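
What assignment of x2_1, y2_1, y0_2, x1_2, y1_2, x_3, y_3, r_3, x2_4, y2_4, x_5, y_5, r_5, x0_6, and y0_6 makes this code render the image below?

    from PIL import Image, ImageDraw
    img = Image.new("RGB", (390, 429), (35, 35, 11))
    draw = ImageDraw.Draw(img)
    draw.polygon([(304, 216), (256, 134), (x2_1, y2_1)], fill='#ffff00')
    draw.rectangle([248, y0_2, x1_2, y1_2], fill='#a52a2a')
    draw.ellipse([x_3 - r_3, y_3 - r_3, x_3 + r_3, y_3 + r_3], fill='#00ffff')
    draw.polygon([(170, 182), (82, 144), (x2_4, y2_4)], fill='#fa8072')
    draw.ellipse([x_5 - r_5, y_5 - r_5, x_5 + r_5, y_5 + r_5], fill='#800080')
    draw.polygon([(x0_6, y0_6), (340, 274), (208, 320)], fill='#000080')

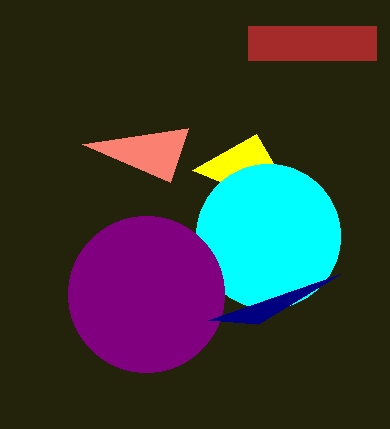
x2_1 = 192
y2_1 = 170
y0_2 = 26
x1_2 = 376
y1_2 = 60
x_3 = 268
y_3 = 236
r_3 = 72
x2_4 = 188
y2_4 = 128
x_5 = 146
y_5 = 294
r_5 = 78
x0_6 = 258
y0_6 = 324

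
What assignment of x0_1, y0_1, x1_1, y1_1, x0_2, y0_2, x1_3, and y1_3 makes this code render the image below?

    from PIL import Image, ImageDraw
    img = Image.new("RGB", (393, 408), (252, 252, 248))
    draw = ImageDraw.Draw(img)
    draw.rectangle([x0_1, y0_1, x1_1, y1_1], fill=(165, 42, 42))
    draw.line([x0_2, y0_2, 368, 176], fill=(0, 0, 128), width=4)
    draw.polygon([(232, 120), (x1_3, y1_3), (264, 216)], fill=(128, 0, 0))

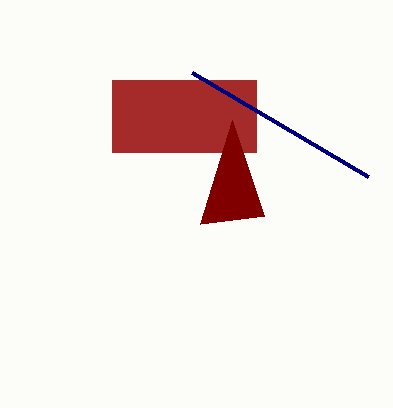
x0_1 = 112; y0_1 = 80; x1_1 = 256; y1_1 = 152; x0_2 = 192; y0_2 = 72; x1_3 = 200; y1_3 = 224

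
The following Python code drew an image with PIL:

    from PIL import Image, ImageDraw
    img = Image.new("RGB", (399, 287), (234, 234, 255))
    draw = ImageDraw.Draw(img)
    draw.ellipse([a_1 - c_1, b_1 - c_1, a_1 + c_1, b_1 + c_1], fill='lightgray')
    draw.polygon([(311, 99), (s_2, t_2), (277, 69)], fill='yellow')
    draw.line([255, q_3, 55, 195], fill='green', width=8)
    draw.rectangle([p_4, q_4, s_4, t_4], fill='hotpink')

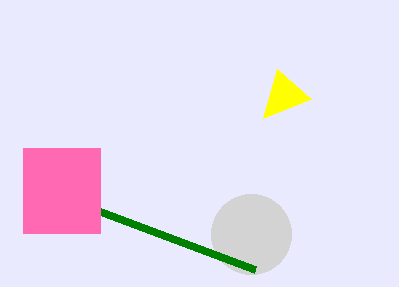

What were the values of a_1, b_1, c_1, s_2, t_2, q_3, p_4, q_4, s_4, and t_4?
a_1 = 251, b_1 = 234, c_1 = 40, s_2 = 263, t_2 = 118, q_3 = 270, p_4 = 23, q_4 = 148, s_4 = 100, t_4 = 233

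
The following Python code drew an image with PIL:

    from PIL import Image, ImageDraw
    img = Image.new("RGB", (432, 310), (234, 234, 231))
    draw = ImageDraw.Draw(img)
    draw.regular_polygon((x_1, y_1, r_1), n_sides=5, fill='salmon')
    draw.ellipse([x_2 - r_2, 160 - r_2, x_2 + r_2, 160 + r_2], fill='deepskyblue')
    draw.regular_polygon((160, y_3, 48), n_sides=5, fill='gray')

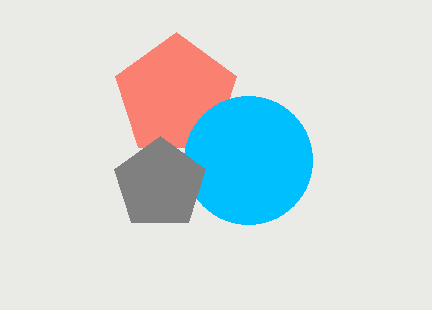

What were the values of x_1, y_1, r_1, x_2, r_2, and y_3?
x_1 = 176, y_1 = 96, r_1 = 64, x_2 = 248, r_2 = 64, y_3 = 184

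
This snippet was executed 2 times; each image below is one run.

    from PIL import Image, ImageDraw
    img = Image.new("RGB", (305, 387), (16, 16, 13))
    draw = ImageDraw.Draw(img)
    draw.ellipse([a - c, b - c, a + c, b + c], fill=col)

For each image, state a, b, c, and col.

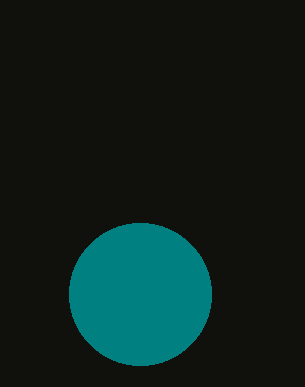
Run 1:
a = 140
b = 294
c = 71
col = 'teal'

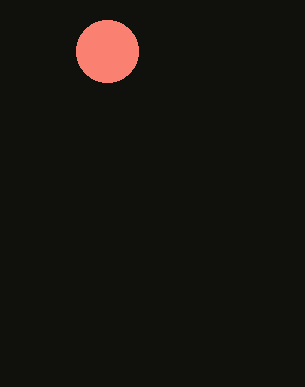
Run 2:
a = 107
b = 51
c = 31
col = 'salmon'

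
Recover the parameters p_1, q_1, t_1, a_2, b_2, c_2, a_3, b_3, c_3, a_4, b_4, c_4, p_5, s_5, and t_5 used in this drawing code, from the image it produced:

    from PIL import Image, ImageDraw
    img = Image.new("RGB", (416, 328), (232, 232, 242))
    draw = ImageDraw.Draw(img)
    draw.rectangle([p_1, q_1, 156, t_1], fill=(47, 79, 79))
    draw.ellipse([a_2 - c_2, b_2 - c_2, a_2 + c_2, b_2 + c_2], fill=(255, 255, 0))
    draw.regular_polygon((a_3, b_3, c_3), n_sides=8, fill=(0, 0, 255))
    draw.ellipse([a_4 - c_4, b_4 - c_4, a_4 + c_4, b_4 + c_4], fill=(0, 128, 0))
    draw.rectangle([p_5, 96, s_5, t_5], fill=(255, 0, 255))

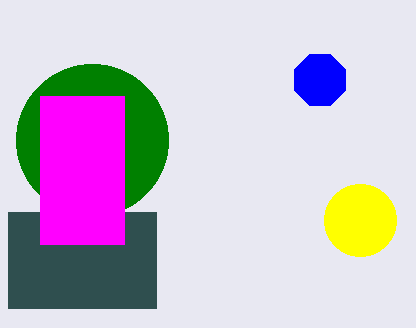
p_1 = 8
q_1 = 212
t_1 = 308
a_2 = 360
b_2 = 220
c_2 = 36
a_3 = 320
b_3 = 80
c_3 = 28
a_4 = 92
b_4 = 140
c_4 = 76
p_5 = 40
s_5 = 124
t_5 = 244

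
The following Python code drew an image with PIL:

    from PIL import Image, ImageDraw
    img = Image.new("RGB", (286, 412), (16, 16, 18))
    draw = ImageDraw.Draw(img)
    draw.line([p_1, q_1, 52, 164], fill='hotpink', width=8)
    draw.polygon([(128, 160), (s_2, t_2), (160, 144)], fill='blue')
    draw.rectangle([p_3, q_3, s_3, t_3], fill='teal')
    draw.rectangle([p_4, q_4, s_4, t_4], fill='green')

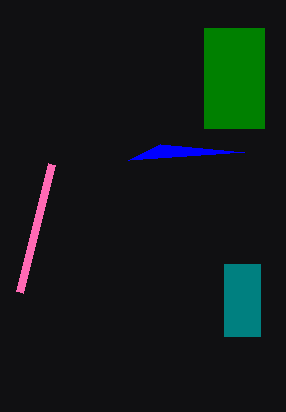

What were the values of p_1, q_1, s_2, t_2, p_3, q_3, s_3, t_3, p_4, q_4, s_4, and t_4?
p_1 = 20; q_1 = 292; s_2 = 244; t_2 = 152; p_3 = 224; q_3 = 264; s_3 = 260; t_3 = 336; p_4 = 204; q_4 = 28; s_4 = 264; t_4 = 128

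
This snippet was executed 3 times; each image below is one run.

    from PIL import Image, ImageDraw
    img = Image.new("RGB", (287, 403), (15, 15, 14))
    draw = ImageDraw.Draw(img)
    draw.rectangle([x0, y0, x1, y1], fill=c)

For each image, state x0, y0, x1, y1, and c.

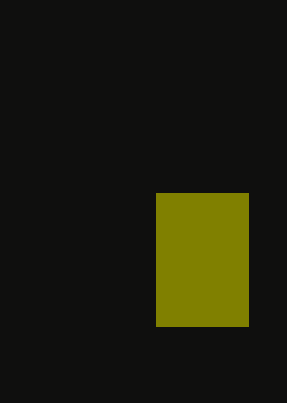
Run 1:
x0 = 156; y0 = 193; x1 = 248; y1 = 326; c = 'olive'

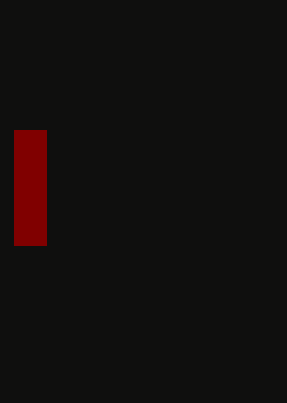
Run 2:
x0 = 14
y0 = 130
x1 = 46
y1 = 245
c = 'maroon'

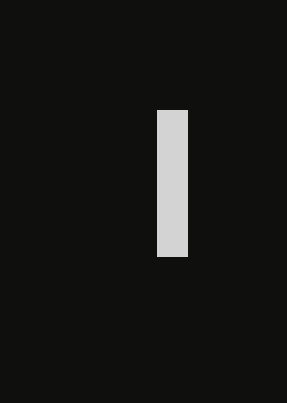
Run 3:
x0 = 157, y0 = 110, x1 = 187, y1 = 256, c = 'lightgray'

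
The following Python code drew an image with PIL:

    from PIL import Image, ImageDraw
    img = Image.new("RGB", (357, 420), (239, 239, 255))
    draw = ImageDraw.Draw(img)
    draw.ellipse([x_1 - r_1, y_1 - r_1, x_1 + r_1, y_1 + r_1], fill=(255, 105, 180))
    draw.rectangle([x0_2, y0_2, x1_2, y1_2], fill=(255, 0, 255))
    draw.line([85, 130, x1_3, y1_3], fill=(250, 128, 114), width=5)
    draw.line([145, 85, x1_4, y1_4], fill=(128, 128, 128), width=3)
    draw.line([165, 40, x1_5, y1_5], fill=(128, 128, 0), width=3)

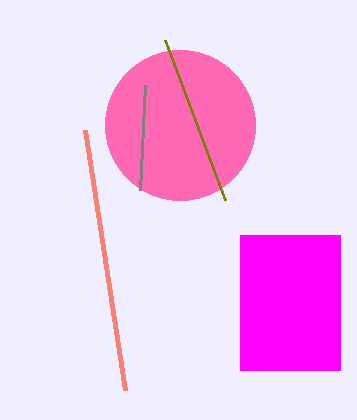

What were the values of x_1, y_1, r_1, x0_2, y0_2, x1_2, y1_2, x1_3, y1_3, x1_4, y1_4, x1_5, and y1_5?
x_1 = 180; y_1 = 125; r_1 = 75; x0_2 = 240; y0_2 = 235; x1_2 = 340; y1_2 = 370; x1_3 = 125; y1_3 = 390; x1_4 = 140; y1_4 = 190; x1_5 = 225; y1_5 = 200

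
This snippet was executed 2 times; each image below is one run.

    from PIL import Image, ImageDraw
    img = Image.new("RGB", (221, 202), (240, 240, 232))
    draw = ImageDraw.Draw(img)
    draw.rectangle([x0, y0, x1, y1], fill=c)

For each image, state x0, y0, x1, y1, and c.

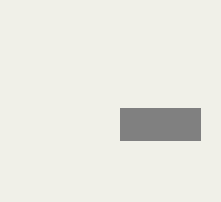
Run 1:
x0 = 120; y0 = 108; x1 = 200; y1 = 140; c = 'gray'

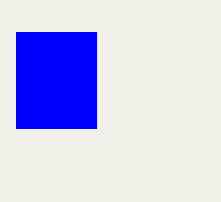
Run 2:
x0 = 16; y0 = 32; x1 = 96; y1 = 128; c = 'blue'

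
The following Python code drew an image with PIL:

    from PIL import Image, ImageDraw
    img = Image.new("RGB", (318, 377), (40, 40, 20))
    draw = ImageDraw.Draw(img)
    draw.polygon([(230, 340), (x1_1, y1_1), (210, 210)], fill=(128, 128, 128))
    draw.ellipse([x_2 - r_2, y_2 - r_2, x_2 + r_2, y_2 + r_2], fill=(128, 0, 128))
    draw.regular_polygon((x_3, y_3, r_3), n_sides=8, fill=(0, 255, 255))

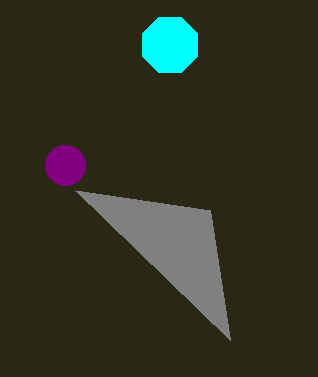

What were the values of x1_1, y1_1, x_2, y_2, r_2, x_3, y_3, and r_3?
x1_1 = 75, y1_1 = 190, x_2 = 65, y_2 = 165, r_2 = 20, x_3 = 170, y_3 = 45, r_3 = 30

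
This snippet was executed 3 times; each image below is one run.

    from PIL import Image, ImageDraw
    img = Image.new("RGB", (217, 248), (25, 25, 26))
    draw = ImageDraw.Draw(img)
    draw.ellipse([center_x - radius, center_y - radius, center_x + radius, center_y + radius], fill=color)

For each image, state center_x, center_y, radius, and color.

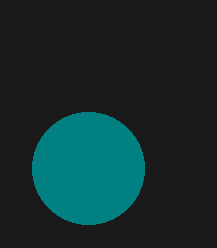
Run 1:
center_x = 88; center_y = 168; radius = 56; color = 'teal'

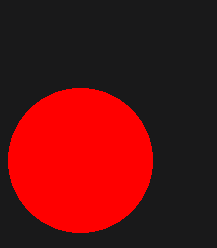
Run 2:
center_x = 80, center_y = 160, radius = 72, color = 'red'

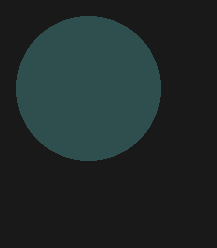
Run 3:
center_x = 88; center_y = 88; radius = 72; color = 'darkslategray'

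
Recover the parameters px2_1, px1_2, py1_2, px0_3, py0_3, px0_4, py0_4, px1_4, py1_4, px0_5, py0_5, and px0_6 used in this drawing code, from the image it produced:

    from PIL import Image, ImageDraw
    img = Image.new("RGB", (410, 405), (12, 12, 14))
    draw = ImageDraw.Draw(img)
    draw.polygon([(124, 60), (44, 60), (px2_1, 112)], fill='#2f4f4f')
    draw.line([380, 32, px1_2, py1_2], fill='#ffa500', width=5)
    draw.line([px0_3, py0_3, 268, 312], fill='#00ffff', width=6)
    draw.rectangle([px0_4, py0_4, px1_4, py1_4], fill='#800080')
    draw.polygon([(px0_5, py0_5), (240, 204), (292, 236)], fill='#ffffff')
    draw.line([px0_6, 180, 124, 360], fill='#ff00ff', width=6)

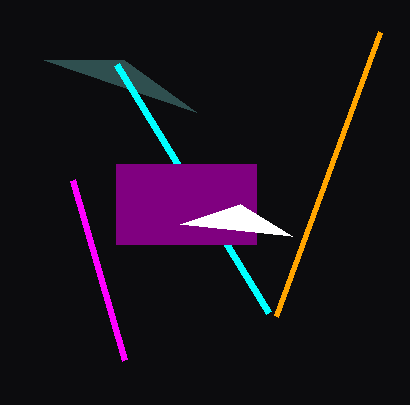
px2_1 = 196; px1_2 = 276; py1_2 = 316; px0_3 = 116; py0_3 = 64; px0_4 = 116; py0_4 = 164; px1_4 = 256; py1_4 = 244; px0_5 = 180; py0_5 = 224; px0_6 = 72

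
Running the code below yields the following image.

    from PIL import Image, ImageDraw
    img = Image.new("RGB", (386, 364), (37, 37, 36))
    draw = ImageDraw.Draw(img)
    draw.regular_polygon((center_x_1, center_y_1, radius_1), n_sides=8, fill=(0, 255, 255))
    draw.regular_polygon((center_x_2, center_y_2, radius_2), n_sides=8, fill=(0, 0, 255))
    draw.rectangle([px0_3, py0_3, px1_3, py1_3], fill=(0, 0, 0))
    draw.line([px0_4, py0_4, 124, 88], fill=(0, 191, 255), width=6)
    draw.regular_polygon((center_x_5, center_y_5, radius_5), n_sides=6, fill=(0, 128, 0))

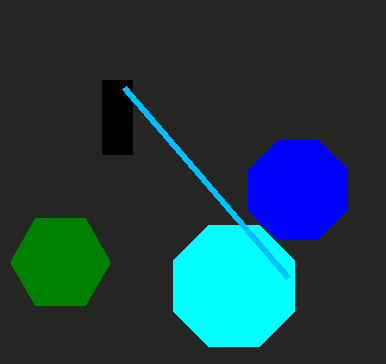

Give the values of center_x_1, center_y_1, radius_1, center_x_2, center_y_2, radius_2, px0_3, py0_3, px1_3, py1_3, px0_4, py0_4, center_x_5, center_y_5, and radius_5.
center_x_1 = 234
center_y_1 = 286
radius_1 = 66
center_x_2 = 298
center_y_2 = 190
radius_2 = 54
px0_3 = 102
py0_3 = 80
px1_3 = 132
py1_3 = 154
px0_4 = 288
py0_4 = 278
center_x_5 = 60
center_y_5 = 262
radius_5 = 50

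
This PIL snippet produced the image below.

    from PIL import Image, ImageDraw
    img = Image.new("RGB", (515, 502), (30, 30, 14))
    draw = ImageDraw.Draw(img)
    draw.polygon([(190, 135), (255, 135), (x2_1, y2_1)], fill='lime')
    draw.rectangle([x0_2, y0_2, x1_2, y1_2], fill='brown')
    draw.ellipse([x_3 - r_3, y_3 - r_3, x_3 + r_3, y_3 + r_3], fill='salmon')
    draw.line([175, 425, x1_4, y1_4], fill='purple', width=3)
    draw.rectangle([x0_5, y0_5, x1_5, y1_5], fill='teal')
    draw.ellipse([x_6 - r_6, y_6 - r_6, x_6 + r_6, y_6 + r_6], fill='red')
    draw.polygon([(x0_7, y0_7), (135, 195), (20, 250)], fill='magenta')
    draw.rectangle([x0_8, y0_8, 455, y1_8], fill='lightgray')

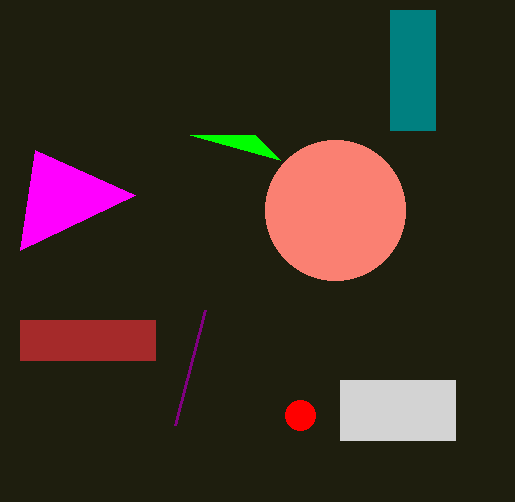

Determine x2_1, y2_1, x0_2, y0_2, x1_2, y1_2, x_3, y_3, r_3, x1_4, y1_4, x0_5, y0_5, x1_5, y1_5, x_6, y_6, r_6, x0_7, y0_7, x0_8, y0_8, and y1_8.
x2_1 = 280, y2_1 = 160, x0_2 = 20, y0_2 = 320, x1_2 = 155, y1_2 = 360, x_3 = 335, y_3 = 210, r_3 = 70, x1_4 = 205, y1_4 = 310, x0_5 = 390, y0_5 = 10, x1_5 = 435, y1_5 = 130, x_6 = 300, y_6 = 415, r_6 = 15, x0_7 = 35, y0_7 = 150, x0_8 = 340, y0_8 = 380, y1_8 = 440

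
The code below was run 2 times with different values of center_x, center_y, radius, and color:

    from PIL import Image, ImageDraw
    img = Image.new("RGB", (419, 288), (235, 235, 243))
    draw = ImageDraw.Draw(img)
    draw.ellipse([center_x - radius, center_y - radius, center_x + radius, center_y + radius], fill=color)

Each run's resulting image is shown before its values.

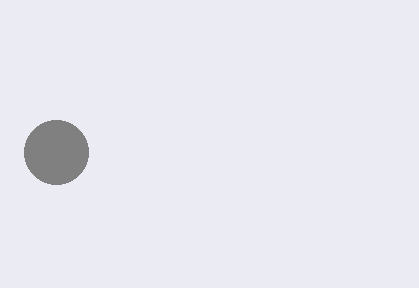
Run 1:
center_x = 56
center_y = 152
radius = 32
color = 'gray'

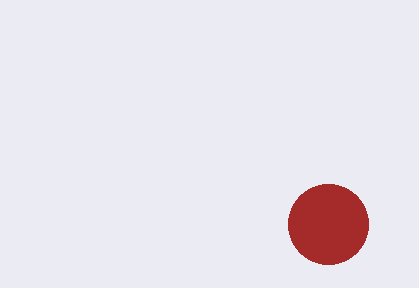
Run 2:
center_x = 328, center_y = 224, radius = 40, color = 'brown'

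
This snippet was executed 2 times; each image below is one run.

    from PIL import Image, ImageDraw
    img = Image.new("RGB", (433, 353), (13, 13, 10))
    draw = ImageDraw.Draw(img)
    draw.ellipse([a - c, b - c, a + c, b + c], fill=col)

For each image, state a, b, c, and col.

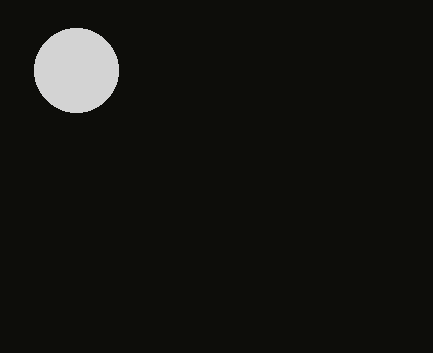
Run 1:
a = 76; b = 70; c = 42; col = 'lightgray'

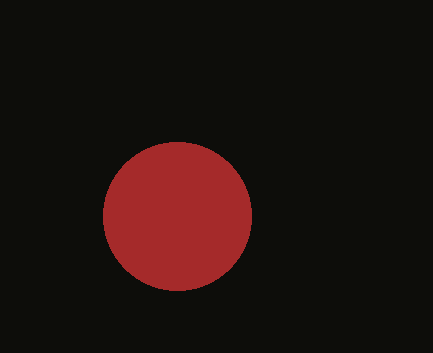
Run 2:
a = 177
b = 216
c = 74
col = 'brown'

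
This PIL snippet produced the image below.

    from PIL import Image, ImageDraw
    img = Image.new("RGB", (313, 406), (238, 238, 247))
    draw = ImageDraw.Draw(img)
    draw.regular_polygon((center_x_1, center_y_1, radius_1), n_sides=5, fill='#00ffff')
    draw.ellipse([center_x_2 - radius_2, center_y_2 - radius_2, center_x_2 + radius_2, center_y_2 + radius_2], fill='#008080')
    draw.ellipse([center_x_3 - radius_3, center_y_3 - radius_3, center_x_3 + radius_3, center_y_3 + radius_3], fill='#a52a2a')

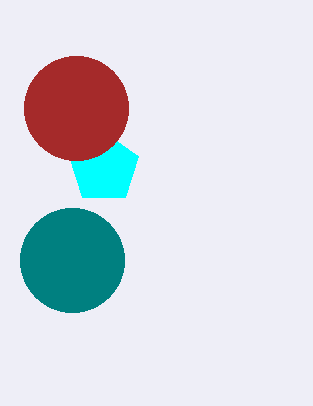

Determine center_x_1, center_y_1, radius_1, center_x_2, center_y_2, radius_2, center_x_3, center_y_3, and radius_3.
center_x_1 = 104, center_y_1 = 168, radius_1 = 36, center_x_2 = 72, center_y_2 = 260, radius_2 = 52, center_x_3 = 76, center_y_3 = 108, radius_3 = 52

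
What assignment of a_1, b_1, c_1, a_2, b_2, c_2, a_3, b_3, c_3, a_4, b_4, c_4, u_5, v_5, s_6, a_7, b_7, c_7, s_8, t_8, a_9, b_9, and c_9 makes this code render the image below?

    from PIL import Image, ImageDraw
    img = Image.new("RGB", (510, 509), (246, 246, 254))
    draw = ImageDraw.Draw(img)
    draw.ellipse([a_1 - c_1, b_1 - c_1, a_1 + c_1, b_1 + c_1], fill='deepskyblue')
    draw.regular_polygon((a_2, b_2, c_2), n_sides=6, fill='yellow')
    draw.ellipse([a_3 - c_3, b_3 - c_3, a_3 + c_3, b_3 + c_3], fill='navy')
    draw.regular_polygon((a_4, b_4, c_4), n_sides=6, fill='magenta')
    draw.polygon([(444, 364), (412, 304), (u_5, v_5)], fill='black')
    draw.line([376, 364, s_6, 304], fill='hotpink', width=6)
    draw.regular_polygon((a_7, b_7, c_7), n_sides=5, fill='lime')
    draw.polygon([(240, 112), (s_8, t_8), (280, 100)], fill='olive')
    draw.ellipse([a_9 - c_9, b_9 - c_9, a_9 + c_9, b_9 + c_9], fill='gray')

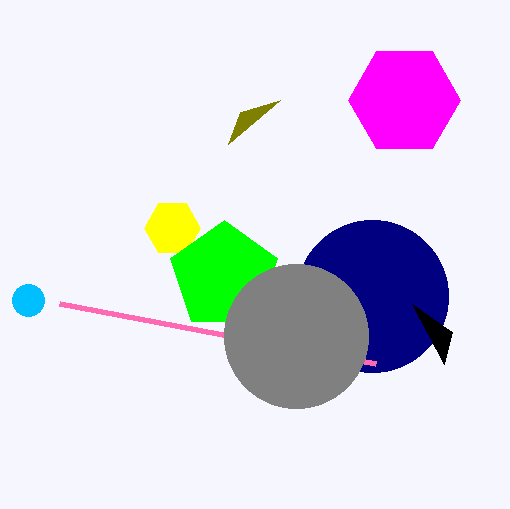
a_1 = 28, b_1 = 300, c_1 = 16, a_2 = 172, b_2 = 228, c_2 = 28, a_3 = 372, b_3 = 296, c_3 = 76, a_4 = 404, b_4 = 100, c_4 = 56, u_5 = 452, v_5 = 332, s_6 = 60, a_7 = 224, b_7 = 276, c_7 = 56, s_8 = 228, t_8 = 144, a_9 = 296, b_9 = 336, c_9 = 72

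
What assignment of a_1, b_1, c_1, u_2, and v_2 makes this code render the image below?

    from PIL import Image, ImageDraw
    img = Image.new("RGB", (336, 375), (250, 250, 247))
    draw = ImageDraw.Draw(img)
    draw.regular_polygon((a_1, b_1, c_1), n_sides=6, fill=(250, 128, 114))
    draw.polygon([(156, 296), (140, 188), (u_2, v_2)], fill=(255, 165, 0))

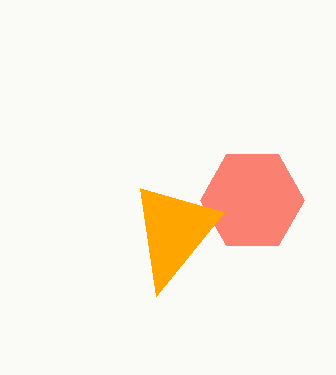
a_1 = 252; b_1 = 200; c_1 = 52; u_2 = 224; v_2 = 212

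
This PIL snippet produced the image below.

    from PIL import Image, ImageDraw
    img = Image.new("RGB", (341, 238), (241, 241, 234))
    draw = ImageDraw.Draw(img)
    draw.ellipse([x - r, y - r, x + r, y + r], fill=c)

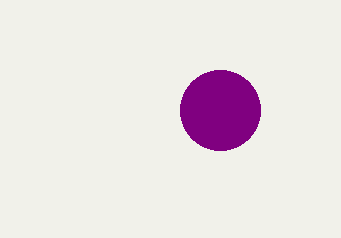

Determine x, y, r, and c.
x = 220
y = 110
r = 40
c = 'purple'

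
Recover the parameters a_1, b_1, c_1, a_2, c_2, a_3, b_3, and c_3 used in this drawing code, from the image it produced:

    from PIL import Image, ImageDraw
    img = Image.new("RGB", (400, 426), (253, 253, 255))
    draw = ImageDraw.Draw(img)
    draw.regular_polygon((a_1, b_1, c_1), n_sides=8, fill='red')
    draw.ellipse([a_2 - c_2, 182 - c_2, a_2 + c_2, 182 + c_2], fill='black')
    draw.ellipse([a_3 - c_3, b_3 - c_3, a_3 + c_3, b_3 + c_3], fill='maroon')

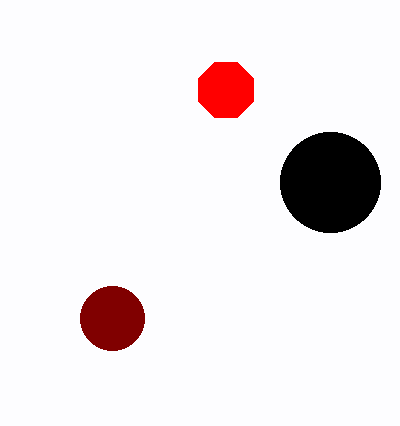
a_1 = 226; b_1 = 90; c_1 = 30; a_2 = 330; c_2 = 50; a_3 = 112; b_3 = 318; c_3 = 32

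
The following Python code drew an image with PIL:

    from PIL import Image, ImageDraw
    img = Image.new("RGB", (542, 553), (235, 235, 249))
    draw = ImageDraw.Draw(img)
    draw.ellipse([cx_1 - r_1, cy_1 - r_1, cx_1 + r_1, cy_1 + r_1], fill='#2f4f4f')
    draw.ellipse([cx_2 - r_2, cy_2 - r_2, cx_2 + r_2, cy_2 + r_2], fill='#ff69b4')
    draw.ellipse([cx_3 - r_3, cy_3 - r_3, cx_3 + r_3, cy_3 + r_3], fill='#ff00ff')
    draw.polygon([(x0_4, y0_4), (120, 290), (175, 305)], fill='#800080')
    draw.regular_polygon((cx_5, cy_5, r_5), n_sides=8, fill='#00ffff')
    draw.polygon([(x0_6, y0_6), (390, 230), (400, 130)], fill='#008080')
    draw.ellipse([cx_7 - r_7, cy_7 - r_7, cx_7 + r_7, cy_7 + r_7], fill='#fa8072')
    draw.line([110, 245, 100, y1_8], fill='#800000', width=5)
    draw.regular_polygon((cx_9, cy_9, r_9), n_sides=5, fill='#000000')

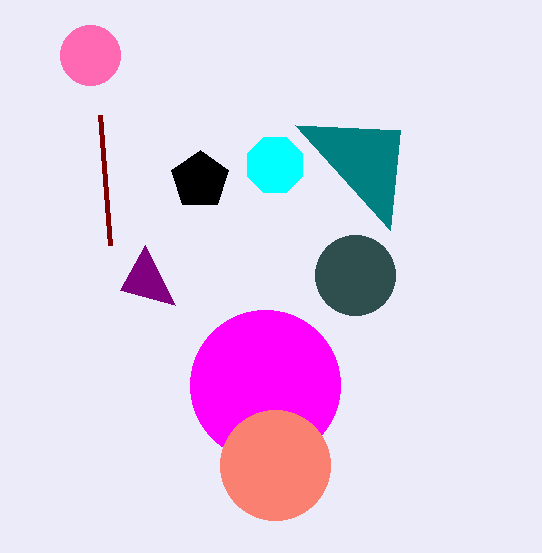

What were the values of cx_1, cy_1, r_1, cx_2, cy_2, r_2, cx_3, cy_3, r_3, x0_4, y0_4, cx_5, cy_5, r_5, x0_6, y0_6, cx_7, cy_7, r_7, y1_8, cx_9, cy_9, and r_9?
cx_1 = 355
cy_1 = 275
r_1 = 40
cx_2 = 90
cy_2 = 55
r_2 = 30
cx_3 = 265
cy_3 = 385
r_3 = 75
x0_4 = 145
y0_4 = 245
cx_5 = 275
cy_5 = 165
r_5 = 30
x0_6 = 295
y0_6 = 125
cx_7 = 275
cy_7 = 465
r_7 = 55
y1_8 = 115
cx_9 = 200
cy_9 = 180
r_9 = 30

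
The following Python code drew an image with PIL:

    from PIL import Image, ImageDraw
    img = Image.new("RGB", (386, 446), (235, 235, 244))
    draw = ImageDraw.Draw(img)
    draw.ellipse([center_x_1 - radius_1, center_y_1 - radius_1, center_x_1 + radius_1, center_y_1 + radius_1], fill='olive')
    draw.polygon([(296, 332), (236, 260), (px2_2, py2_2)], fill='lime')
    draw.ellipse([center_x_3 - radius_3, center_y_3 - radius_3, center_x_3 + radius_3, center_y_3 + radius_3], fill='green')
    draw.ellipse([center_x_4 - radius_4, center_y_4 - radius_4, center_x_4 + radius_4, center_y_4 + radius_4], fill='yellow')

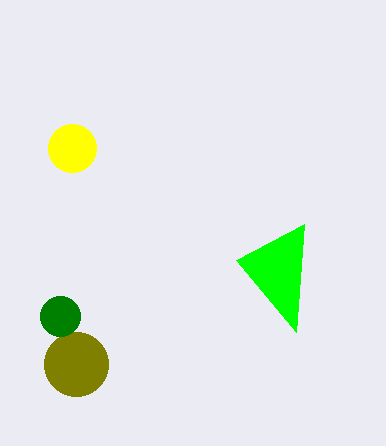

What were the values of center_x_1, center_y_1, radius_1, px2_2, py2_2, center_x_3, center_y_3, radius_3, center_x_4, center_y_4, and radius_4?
center_x_1 = 76; center_y_1 = 364; radius_1 = 32; px2_2 = 304; py2_2 = 224; center_x_3 = 60; center_y_3 = 316; radius_3 = 20; center_x_4 = 72; center_y_4 = 148; radius_4 = 24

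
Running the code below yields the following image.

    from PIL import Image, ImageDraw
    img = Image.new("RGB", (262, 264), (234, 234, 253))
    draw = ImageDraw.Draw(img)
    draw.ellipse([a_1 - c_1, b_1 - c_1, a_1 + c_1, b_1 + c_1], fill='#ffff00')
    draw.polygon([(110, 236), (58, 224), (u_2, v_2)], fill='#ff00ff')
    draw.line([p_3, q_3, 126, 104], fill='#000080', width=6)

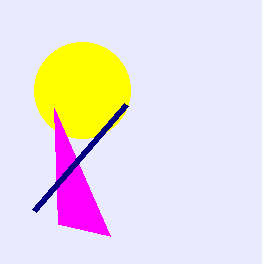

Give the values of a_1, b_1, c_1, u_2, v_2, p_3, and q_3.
a_1 = 82, b_1 = 90, c_1 = 48, u_2 = 54, v_2 = 108, p_3 = 34, q_3 = 210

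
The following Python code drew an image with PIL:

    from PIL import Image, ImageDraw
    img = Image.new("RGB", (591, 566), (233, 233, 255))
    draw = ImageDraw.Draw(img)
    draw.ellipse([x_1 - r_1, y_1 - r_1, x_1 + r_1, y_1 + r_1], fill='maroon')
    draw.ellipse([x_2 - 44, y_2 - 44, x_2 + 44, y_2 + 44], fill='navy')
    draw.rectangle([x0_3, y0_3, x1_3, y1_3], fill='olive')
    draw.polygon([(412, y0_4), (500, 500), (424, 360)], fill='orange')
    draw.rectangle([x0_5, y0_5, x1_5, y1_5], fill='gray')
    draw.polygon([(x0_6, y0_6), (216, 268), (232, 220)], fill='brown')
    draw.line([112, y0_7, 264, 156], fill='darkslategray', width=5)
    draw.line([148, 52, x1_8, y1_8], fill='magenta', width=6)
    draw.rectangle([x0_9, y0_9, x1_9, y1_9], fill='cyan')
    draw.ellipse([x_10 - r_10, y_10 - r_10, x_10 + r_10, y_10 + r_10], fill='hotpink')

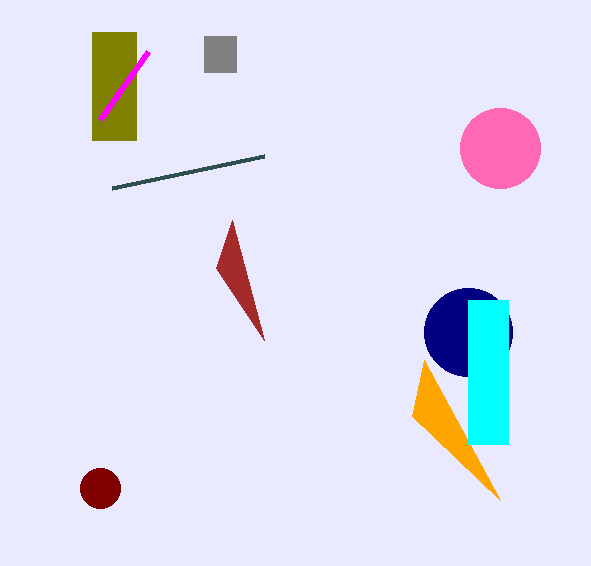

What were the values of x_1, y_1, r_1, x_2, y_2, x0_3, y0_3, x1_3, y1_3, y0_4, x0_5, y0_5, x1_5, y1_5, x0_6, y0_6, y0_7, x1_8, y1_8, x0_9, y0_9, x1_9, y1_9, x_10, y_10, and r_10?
x_1 = 100, y_1 = 488, r_1 = 20, x_2 = 468, y_2 = 332, x0_3 = 92, y0_3 = 32, x1_3 = 136, y1_3 = 140, y0_4 = 416, x0_5 = 204, y0_5 = 36, x1_5 = 236, y1_5 = 72, x0_6 = 264, y0_6 = 340, y0_7 = 188, x1_8 = 100, y1_8 = 120, x0_9 = 468, y0_9 = 300, x1_9 = 508, y1_9 = 444, x_10 = 500, y_10 = 148, r_10 = 40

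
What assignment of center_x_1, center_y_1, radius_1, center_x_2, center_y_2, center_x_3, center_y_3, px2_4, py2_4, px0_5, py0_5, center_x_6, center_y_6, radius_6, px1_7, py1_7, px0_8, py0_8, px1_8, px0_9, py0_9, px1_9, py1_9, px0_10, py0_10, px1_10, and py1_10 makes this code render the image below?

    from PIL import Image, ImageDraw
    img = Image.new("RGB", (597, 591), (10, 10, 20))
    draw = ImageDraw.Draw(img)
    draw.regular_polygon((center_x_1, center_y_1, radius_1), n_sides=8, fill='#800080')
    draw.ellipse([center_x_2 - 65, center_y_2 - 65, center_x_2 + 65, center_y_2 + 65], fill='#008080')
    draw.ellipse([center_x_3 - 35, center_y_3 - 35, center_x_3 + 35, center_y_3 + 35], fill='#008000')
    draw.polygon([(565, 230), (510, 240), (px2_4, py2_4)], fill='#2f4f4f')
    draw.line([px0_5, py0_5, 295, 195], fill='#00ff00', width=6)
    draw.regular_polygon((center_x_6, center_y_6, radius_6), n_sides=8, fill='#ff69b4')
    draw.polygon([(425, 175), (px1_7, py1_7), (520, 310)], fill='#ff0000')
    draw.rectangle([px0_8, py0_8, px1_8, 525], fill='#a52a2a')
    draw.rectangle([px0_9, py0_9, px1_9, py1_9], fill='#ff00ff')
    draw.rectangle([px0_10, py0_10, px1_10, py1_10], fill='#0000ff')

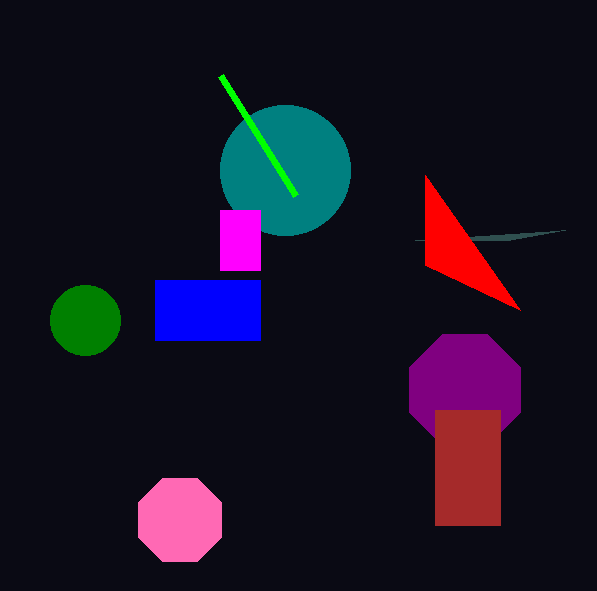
center_x_1 = 465
center_y_1 = 390
radius_1 = 60
center_x_2 = 285
center_y_2 = 170
center_x_3 = 85
center_y_3 = 320
px2_4 = 415
py2_4 = 240
px0_5 = 220
py0_5 = 75
center_x_6 = 180
center_y_6 = 520
radius_6 = 45
px1_7 = 425
py1_7 = 265
px0_8 = 435
py0_8 = 410
px1_8 = 500
px0_9 = 220
py0_9 = 210
px1_9 = 260
py1_9 = 270
px0_10 = 155
py0_10 = 280
px1_10 = 260
py1_10 = 340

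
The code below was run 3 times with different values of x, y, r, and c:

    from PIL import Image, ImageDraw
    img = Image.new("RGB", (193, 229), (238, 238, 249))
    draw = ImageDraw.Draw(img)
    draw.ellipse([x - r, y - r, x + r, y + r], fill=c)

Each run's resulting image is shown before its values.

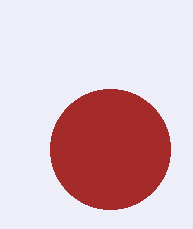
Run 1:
x = 110, y = 149, r = 60, c = 'brown'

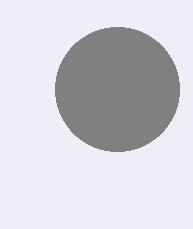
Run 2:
x = 117, y = 89, r = 62, c = 'gray'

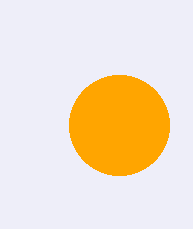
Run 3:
x = 119
y = 125
r = 50
c = 'orange'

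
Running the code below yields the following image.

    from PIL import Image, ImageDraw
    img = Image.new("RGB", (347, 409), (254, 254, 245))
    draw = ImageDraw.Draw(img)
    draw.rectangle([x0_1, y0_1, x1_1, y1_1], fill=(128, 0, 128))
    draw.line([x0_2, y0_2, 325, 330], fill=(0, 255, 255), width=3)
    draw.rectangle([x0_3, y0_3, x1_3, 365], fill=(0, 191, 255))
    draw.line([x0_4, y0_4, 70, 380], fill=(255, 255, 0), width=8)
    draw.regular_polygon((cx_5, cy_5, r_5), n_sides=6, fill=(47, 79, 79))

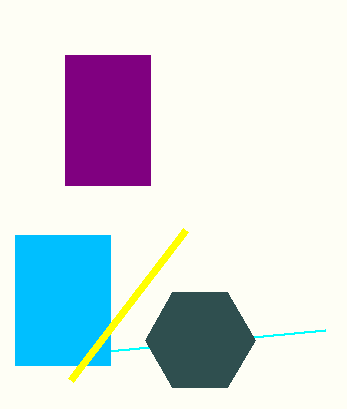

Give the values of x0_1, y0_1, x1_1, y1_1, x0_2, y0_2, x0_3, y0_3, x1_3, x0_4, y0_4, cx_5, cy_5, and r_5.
x0_1 = 65
y0_1 = 55
x1_1 = 150
y1_1 = 185
x0_2 = 15
y0_2 = 360
x0_3 = 15
y0_3 = 235
x1_3 = 110
x0_4 = 185
y0_4 = 230
cx_5 = 200
cy_5 = 340
r_5 = 55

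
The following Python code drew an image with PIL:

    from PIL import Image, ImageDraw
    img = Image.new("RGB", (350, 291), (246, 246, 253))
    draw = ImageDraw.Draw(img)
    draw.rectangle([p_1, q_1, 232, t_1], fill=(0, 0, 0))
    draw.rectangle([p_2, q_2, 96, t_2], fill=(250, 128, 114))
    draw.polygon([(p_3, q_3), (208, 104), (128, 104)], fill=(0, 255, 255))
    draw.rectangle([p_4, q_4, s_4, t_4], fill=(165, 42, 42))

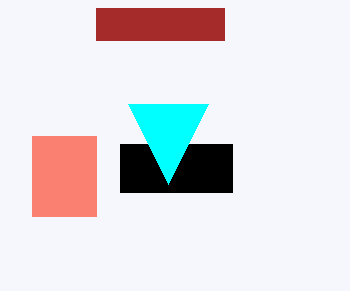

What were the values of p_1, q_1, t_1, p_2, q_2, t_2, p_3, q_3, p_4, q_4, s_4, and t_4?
p_1 = 120, q_1 = 144, t_1 = 192, p_2 = 32, q_2 = 136, t_2 = 216, p_3 = 168, q_3 = 184, p_4 = 96, q_4 = 8, s_4 = 224, t_4 = 40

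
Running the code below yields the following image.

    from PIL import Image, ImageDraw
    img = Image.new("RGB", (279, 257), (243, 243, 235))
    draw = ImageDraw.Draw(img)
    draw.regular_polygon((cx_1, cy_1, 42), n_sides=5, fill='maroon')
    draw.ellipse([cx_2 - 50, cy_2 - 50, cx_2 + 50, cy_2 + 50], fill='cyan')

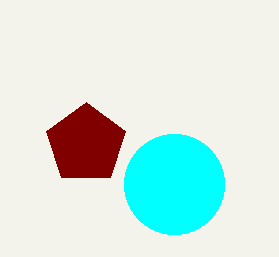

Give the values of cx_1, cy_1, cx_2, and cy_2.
cx_1 = 86, cy_1 = 144, cx_2 = 174, cy_2 = 184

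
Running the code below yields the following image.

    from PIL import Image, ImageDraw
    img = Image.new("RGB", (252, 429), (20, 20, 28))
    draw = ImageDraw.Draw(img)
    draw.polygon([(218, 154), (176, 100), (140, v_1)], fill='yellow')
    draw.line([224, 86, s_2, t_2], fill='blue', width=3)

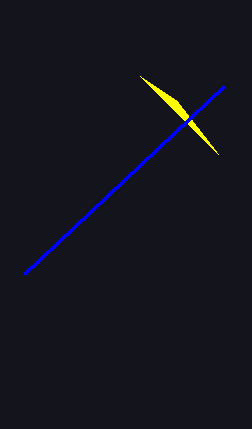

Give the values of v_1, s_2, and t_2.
v_1 = 76
s_2 = 24
t_2 = 274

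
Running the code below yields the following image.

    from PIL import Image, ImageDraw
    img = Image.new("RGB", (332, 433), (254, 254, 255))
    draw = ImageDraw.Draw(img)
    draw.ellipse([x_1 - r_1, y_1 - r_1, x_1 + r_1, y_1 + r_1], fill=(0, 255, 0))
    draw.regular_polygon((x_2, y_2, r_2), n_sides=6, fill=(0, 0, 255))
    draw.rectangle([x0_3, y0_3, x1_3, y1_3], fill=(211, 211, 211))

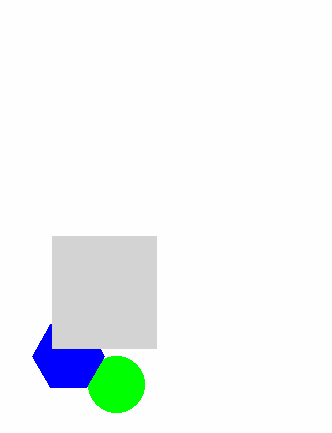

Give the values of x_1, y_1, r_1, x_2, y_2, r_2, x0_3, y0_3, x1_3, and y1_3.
x_1 = 116
y_1 = 384
r_1 = 28
x_2 = 68
y_2 = 356
r_2 = 36
x0_3 = 52
y0_3 = 236
x1_3 = 156
y1_3 = 348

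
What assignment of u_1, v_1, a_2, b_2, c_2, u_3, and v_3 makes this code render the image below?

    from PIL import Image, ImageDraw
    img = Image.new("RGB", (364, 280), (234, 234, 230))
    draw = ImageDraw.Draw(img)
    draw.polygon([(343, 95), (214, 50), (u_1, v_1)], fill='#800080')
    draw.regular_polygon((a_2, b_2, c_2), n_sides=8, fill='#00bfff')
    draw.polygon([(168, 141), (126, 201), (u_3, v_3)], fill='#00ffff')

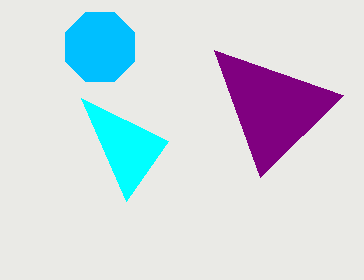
u_1 = 260; v_1 = 177; a_2 = 100; b_2 = 47; c_2 = 37; u_3 = 81; v_3 = 98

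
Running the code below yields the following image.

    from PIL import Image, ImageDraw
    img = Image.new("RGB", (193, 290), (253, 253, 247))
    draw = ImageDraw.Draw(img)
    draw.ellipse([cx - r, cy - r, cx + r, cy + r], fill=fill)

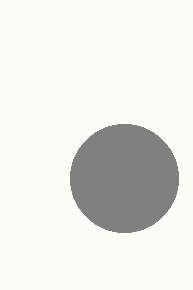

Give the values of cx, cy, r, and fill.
cx = 124
cy = 178
r = 54
fill = 'gray'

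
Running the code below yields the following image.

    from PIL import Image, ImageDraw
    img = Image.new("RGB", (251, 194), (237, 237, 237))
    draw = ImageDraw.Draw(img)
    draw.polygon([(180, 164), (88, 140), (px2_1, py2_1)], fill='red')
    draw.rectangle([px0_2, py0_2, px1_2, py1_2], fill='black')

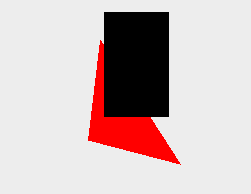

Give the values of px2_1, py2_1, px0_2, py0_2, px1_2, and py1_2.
px2_1 = 100
py2_1 = 40
px0_2 = 104
py0_2 = 12
px1_2 = 168
py1_2 = 116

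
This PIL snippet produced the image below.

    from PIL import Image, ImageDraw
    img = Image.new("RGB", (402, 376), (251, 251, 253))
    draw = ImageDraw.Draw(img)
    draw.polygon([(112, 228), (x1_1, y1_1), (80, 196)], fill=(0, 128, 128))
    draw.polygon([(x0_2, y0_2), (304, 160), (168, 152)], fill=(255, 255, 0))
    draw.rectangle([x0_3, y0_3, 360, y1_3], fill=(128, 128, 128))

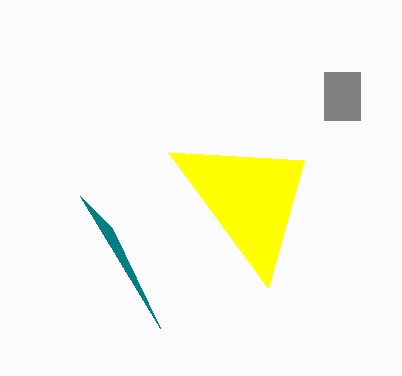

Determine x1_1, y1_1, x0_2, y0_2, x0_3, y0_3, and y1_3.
x1_1 = 160; y1_1 = 328; x0_2 = 268; y0_2 = 288; x0_3 = 324; y0_3 = 72; y1_3 = 120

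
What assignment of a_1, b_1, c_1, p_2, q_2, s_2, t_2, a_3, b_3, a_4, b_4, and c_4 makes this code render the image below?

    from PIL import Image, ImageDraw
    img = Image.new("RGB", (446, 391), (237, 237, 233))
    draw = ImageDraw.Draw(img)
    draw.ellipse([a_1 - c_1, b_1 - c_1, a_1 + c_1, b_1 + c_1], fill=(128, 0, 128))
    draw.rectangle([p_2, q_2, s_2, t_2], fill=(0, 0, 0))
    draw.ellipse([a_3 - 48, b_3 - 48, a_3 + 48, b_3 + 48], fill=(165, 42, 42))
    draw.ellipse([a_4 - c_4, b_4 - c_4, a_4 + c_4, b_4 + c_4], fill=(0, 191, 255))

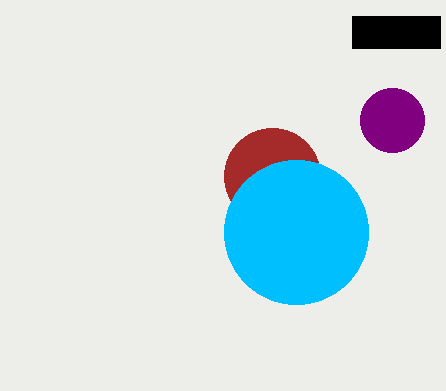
a_1 = 392; b_1 = 120; c_1 = 32; p_2 = 352; q_2 = 16; s_2 = 440; t_2 = 48; a_3 = 272; b_3 = 176; a_4 = 296; b_4 = 232; c_4 = 72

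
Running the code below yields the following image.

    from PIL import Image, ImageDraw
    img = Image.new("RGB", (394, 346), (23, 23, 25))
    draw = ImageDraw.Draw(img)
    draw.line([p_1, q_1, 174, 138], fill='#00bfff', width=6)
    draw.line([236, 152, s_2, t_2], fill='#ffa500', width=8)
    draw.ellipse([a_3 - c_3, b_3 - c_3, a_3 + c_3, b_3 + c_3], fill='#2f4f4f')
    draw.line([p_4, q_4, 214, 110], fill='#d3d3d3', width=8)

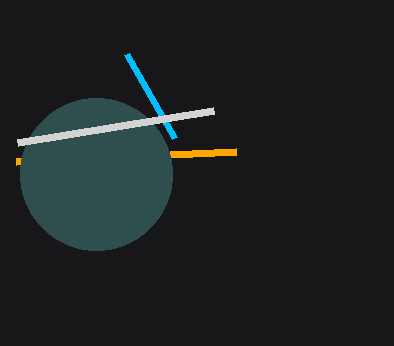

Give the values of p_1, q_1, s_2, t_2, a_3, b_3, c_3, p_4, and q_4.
p_1 = 126, q_1 = 54, s_2 = 16, t_2 = 162, a_3 = 96, b_3 = 174, c_3 = 76, p_4 = 18, q_4 = 142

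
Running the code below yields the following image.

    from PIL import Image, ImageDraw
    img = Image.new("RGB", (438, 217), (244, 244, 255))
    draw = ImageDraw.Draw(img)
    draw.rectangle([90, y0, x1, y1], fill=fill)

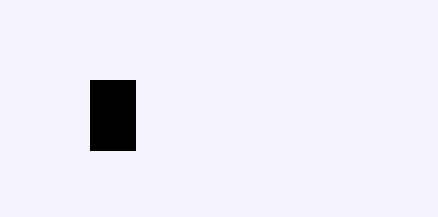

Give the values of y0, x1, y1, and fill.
y0 = 80; x1 = 135; y1 = 150; fill = 'black'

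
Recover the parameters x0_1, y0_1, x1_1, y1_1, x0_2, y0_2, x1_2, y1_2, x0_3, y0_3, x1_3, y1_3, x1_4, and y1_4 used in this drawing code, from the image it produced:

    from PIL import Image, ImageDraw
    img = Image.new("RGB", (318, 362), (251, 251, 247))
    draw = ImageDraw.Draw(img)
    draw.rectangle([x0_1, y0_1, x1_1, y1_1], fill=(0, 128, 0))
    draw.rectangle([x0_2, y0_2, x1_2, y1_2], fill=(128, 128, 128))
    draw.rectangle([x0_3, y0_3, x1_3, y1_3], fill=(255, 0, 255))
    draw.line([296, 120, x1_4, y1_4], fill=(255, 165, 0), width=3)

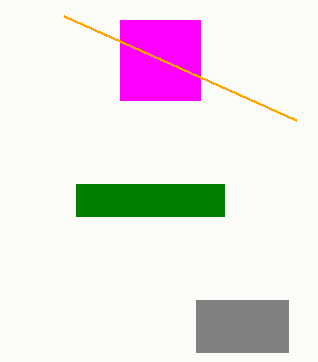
x0_1 = 76, y0_1 = 184, x1_1 = 224, y1_1 = 216, x0_2 = 196, y0_2 = 300, x1_2 = 288, y1_2 = 352, x0_3 = 120, y0_3 = 20, x1_3 = 200, y1_3 = 100, x1_4 = 64, y1_4 = 16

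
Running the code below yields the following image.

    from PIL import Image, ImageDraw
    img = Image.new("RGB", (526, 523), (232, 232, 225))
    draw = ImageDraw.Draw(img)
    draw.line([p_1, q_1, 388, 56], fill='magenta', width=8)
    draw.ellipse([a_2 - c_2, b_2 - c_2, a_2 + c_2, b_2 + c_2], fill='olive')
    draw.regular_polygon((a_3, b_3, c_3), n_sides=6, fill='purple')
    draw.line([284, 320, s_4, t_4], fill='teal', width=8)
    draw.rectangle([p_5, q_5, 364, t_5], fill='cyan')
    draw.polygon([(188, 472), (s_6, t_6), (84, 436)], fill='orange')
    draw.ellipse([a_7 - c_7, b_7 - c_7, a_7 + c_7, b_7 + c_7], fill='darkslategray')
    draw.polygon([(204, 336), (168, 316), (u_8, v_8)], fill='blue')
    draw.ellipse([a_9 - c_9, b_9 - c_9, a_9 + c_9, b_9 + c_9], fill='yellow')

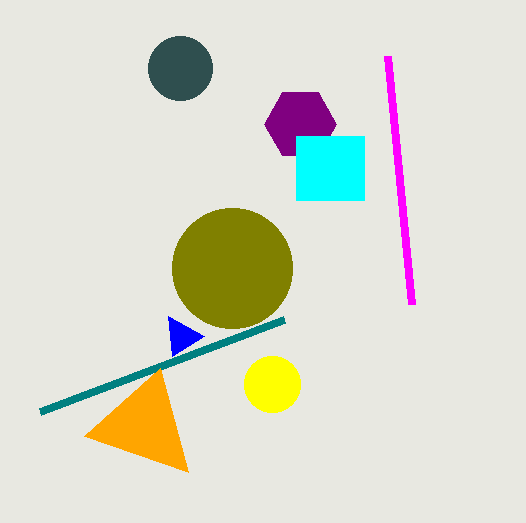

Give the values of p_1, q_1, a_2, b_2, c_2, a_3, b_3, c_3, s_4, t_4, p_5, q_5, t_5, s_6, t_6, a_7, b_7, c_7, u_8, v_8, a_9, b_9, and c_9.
p_1 = 412, q_1 = 304, a_2 = 232, b_2 = 268, c_2 = 60, a_3 = 300, b_3 = 124, c_3 = 36, s_4 = 40, t_4 = 412, p_5 = 296, q_5 = 136, t_5 = 200, s_6 = 160, t_6 = 368, a_7 = 180, b_7 = 68, c_7 = 32, u_8 = 172, v_8 = 356, a_9 = 272, b_9 = 384, c_9 = 28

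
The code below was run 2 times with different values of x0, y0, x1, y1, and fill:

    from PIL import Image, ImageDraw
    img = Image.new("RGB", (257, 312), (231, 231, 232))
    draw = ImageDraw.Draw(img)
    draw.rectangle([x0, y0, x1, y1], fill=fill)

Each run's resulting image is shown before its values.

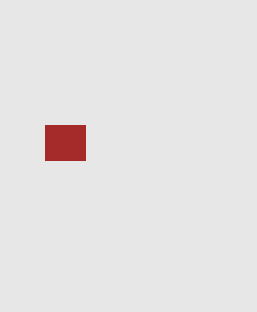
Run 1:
x0 = 45; y0 = 125; x1 = 85; y1 = 160; fill = 'brown'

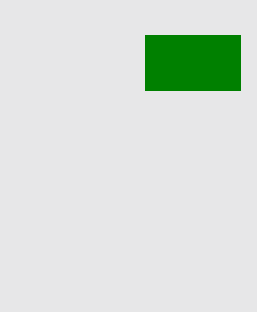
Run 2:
x0 = 145; y0 = 35; x1 = 240; y1 = 90; fill = 'green'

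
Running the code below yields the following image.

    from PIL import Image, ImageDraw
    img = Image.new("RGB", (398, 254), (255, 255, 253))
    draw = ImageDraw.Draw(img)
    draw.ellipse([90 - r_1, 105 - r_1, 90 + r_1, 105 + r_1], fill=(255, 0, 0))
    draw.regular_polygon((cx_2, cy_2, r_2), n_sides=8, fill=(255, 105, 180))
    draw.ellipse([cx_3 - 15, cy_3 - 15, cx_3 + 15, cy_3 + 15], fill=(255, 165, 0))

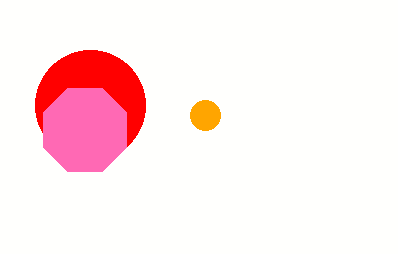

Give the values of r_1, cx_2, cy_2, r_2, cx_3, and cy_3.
r_1 = 55; cx_2 = 85; cy_2 = 130; r_2 = 45; cx_3 = 205; cy_3 = 115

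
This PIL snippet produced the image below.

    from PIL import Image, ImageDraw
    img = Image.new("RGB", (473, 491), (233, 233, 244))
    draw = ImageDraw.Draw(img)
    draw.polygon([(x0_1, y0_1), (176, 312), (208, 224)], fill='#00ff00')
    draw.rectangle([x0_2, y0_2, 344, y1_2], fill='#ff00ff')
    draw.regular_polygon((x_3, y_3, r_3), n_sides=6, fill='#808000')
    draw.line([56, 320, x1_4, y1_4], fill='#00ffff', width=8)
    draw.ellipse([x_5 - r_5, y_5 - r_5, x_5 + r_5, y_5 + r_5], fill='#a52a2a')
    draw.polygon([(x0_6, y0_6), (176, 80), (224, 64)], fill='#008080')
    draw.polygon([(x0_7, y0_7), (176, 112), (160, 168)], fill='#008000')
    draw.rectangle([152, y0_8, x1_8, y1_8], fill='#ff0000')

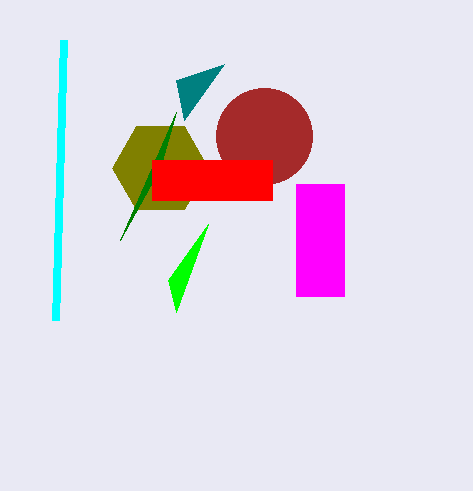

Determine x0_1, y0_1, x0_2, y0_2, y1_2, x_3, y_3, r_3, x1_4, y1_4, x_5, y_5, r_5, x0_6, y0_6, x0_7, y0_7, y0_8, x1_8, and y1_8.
x0_1 = 168; y0_1 = 280; x0_2 = 296; y0_2 = 184; y1_2 = 296; x_3 = 160; y_3 = 168; r_3 = 48; x1_4 = 64; y1_4 = 40; x_5 = 264; y_5 = 136; r_5 = 48; x0_6 = 184; y0_6 = 120; x0_7 = 120; y0_7 = 240; y0_8 = 160; x1_8 = 272; y1_8 = 200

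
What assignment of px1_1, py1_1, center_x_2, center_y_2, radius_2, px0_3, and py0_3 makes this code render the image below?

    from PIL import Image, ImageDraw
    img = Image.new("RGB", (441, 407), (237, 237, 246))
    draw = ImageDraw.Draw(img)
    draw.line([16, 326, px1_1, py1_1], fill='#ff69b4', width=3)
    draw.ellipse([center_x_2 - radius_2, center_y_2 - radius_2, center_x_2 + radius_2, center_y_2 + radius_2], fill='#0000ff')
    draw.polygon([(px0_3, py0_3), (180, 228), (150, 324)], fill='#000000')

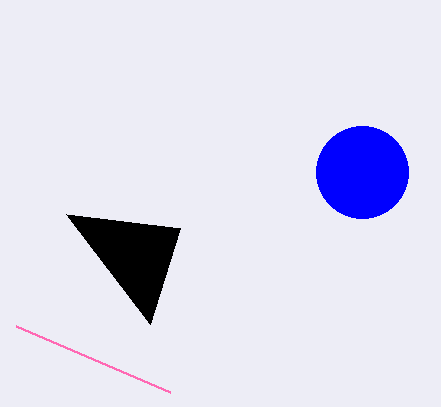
px1_1 = 170, py1_1 = 392, center_x_2 = 362, center_y_2 = 172, radius_2 = 46, px0_3 = 66, py0_3 = 214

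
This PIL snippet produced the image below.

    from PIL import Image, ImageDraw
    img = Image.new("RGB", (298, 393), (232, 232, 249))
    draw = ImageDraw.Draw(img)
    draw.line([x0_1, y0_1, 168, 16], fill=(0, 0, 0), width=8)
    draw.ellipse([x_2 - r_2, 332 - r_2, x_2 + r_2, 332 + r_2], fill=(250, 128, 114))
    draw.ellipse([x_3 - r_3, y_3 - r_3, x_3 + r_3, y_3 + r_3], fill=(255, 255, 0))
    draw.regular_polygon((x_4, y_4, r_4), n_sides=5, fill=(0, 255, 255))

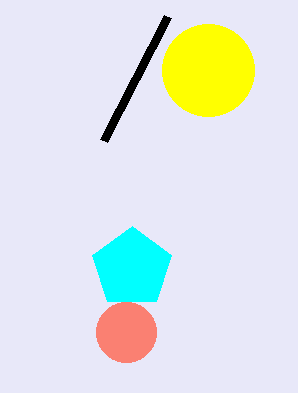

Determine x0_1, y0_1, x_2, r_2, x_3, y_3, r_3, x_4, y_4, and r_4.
x0_1 = 104; y0_1 = 140; x_2 = 126; r_2 = 30; x_3 = 208; y_3 = 70; r_3 = 46; x_4 = 132; y_4 = 268; r_4 = 42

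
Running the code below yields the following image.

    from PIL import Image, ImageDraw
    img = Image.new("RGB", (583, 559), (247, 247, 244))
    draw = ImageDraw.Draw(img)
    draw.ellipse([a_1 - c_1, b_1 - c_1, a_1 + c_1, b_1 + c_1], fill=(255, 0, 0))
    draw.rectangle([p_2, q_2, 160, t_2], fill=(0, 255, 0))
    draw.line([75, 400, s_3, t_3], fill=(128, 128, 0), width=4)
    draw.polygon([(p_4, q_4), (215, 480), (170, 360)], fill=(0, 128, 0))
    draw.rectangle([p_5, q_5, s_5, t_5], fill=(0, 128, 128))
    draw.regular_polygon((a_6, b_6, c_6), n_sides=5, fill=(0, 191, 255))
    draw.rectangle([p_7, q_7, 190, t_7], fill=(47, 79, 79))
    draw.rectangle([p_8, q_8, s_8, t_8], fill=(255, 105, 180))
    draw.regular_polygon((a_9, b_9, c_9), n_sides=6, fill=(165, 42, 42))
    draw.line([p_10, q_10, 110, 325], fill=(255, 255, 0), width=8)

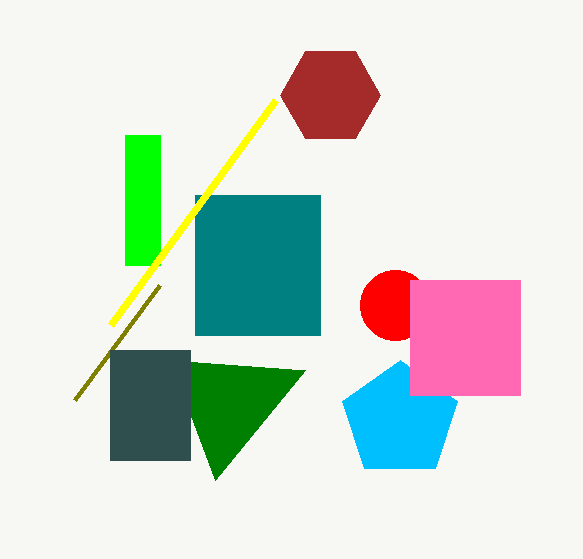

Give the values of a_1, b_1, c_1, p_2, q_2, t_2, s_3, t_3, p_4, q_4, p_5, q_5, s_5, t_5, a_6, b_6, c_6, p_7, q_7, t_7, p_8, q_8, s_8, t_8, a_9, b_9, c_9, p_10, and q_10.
a_1 = 395
b_1 = 305
c_1 = 35
p_2 = 125
q_2 = 135
t_2 = 265
s_3 = 160
t_3 = 285
p_4 = 305
q_4 = 370
p_5 = 195
q_5 = 195
s_5 = 320
t_5 = 335
a_6 = 400
b_6 = 420
c_6 = 60
p_7 = 110
q_7 = 350
t_7 = 460
p_8 = 410
q_8 = 280
s_8 = 520
t_8 = 395
a_9 = 330
b_9 = 95
c_9 = 50
p_10 = 275
q_10 = 100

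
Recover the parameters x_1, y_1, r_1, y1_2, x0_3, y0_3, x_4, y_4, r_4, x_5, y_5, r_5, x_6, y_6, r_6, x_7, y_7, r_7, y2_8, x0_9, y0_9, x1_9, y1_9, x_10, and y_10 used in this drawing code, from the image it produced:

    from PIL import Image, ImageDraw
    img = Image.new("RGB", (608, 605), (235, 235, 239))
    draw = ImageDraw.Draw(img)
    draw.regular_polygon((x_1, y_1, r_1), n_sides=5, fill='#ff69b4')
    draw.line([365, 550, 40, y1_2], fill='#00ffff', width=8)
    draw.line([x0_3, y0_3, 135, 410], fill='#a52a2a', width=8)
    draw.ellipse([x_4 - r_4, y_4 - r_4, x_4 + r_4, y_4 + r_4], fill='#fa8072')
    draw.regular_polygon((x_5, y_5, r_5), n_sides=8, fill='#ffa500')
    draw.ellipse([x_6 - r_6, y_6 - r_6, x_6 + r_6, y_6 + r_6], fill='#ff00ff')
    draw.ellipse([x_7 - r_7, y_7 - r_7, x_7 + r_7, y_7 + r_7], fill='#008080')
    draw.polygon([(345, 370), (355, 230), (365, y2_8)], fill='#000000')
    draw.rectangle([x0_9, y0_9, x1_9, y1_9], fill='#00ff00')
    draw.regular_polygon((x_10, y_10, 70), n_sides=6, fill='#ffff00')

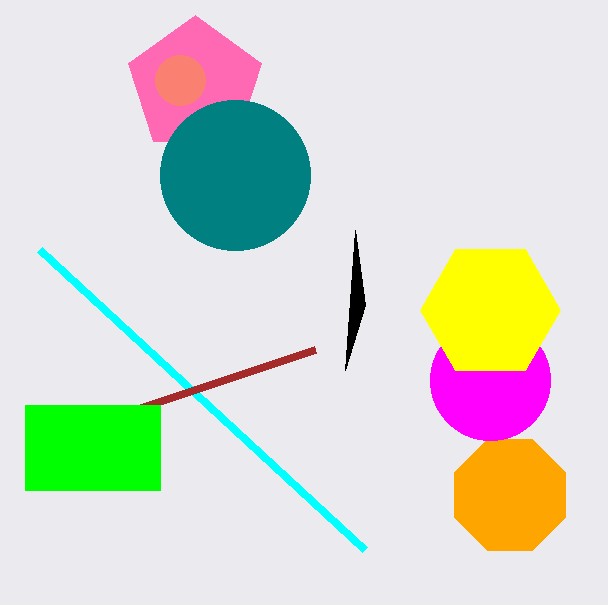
x_1 = 195, y_1 = 85, r_1 = 70, y1_2 = 250, x0_3 = 315, y0_3 = 350, x_4 = 180, y_4 = 80, r_4 = 25, x_5 = 510, y_5 = 495, r_5 = 60, x_6 = 490, y_6 = 380, r_6 = 60, x_7 = 235, y_7 = 175, r_7 = 75, y2_8 = 305, x0_9 = 25, y0_9 = 405, x1_9 = 160, y1_9 = 490, x_10 = 490, y_10 = 310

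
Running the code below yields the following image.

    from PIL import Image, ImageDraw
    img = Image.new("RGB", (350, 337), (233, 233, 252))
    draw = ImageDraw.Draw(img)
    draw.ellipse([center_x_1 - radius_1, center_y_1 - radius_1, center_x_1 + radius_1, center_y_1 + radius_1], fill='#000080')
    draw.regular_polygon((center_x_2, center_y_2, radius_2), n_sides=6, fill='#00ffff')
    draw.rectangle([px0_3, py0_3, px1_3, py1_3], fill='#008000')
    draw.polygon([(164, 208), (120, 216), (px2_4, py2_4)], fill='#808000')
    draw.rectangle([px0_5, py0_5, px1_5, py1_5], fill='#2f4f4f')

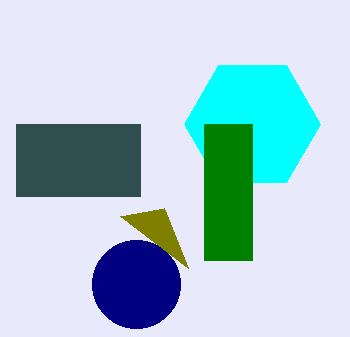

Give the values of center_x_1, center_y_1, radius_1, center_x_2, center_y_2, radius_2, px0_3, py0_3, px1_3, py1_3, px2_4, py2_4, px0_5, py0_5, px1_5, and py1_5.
center_x_1 = 136
center_y_1 = 284
radius_1 = 44
center_x_2 = 252
center_y_2 = 124
radius_2 = 68
px0_3 = 204
py0_3 = 124
px1_3 = 252
py1_3 = 260
px2_4 = 188
py2_4 = 268
px0_5 = 16
py0_5 = 124
px1_5 = 140
py1_5 = 196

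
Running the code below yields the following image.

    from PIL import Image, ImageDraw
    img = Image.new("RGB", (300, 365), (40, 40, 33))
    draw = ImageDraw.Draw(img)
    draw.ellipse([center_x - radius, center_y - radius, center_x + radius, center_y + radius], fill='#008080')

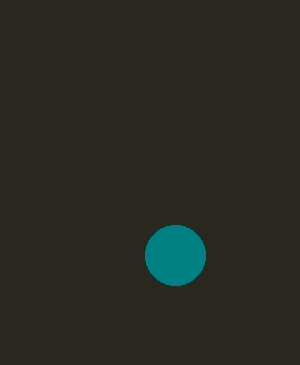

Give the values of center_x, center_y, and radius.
center_x = 175
center_y = 255
radius = 30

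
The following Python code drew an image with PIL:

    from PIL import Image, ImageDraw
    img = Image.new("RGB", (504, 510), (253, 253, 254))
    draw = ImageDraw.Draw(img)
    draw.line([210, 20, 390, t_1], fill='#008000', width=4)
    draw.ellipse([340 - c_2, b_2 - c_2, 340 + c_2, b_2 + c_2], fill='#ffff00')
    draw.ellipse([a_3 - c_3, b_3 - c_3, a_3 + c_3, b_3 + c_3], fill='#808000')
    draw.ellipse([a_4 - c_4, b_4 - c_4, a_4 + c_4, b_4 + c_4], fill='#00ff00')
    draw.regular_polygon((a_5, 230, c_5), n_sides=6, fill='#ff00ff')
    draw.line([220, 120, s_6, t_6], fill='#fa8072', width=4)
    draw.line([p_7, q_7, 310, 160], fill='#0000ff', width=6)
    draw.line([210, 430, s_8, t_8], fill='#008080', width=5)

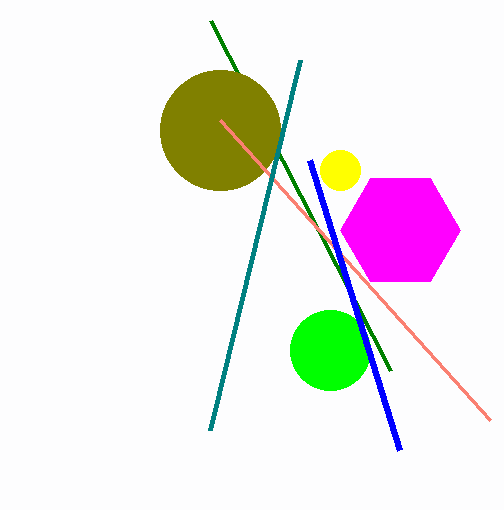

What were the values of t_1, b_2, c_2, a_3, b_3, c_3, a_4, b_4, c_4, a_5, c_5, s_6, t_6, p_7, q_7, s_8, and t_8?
t_1 = 370; b_2 = 170; c_2 = 20; a_3 = 220; b_3 = 130; c_3 = 60; a_4 = 330; b_4 = 350; c_4 = 40; a_5 = 400; c_5 = 60; s_6 = 490; t_6 = 420; p_7 = 400; q_7 = 450; s_8 = 300; t_8 = 60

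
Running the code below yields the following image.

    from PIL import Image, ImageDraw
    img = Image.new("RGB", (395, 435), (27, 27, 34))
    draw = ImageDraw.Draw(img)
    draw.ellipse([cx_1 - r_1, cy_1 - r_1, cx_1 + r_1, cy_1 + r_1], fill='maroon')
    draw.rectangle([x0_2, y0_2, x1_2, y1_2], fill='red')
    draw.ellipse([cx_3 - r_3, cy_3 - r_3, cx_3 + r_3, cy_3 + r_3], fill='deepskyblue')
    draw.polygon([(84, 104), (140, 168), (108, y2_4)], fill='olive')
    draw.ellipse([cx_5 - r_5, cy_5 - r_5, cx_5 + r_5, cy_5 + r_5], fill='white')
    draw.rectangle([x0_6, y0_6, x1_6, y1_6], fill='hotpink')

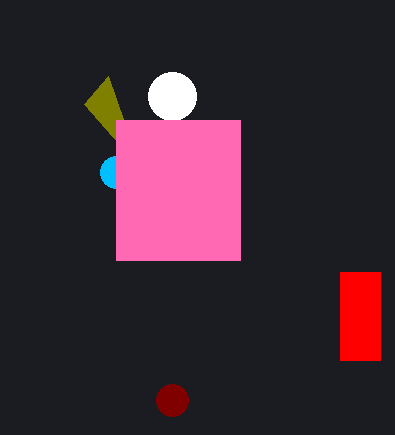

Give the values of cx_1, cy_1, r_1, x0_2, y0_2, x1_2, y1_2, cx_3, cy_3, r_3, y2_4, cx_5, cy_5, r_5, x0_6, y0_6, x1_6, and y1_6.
cx_1 = 172, cy_1 = 400, r_1 = 16, x0_2 = 340, y0_2 = 272, x1_2 = 380, y1_2 = 360, cx_3 = 116, cy_3 = 172, r_3 = 16, y2_4 = 76, cx_5 = 172, cy_5 = 96, r_5 = 24, x0_6 = 116, y0_6 = 120, x1_6 = 240, y1_6 = 260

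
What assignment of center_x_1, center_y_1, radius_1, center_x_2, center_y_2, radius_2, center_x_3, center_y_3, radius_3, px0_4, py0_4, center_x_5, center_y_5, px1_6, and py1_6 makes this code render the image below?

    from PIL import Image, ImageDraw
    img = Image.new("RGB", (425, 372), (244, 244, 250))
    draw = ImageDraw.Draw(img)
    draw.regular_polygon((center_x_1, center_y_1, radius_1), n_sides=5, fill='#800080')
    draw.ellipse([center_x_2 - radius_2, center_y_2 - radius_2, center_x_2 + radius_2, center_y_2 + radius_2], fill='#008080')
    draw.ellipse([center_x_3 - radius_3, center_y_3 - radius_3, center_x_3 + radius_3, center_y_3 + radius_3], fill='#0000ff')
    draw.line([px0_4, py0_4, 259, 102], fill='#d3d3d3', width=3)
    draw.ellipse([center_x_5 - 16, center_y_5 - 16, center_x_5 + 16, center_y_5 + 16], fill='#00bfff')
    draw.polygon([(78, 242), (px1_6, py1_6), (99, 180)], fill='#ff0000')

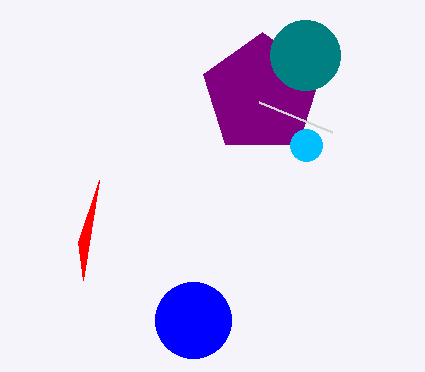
center_x_1 = 262; center_y_1 = 94; radius_1 = 62; center_x_2 = 305; center_y_2 = 55; radius_2 = 35; center_x_3 = 193; center_y_3 = 320; radius_3 = 38; px0_4 = 332; py0_4 = 132; center_x_5 = 306; center_y_5 = 145; px1_6 = 83; py1_6 = 280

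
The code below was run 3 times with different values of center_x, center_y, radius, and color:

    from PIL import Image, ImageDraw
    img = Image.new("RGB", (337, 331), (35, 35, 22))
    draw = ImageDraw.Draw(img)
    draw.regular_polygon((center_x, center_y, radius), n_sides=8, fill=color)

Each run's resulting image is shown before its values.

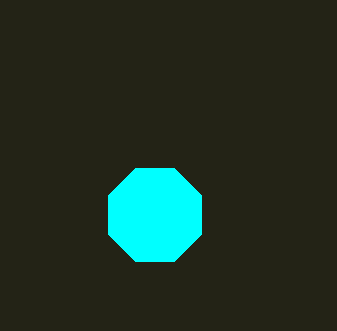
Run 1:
center_x = 155; center_y = 215; radius = 50; color = 'cyan'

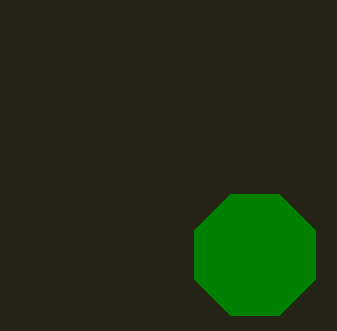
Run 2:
center_x = 255, center_y = 255, radius = 65, color = 'green'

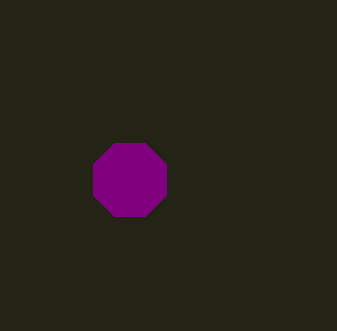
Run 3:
center_x = 130, center_y = 180, radius = 40, color = 'purple'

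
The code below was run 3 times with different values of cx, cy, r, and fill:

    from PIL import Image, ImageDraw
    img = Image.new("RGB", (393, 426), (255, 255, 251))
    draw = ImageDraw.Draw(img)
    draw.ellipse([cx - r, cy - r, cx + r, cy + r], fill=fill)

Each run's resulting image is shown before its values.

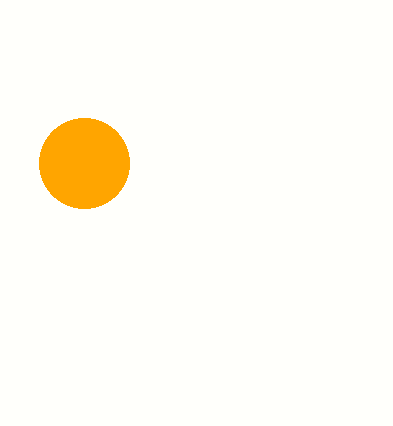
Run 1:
cx = 84
cy = 163
r = 45
fill = 'orange'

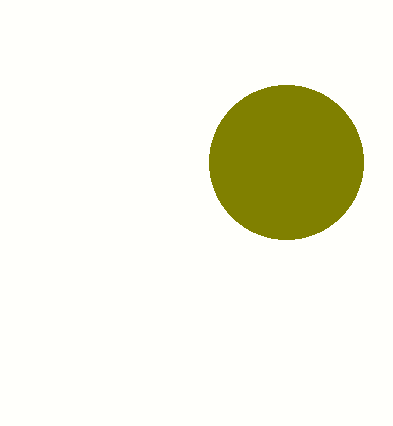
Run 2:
cx = 286
cy = 162
r = 77
fill = 'olive'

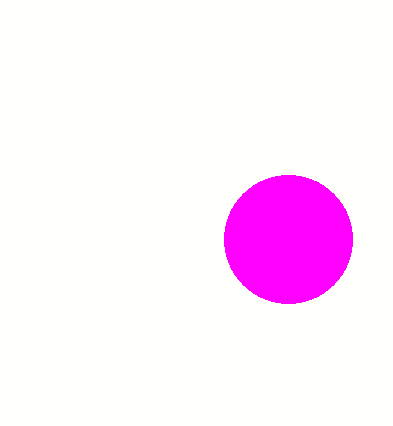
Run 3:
cx = 288, cy = 239, r = 64, fill = 'magenta'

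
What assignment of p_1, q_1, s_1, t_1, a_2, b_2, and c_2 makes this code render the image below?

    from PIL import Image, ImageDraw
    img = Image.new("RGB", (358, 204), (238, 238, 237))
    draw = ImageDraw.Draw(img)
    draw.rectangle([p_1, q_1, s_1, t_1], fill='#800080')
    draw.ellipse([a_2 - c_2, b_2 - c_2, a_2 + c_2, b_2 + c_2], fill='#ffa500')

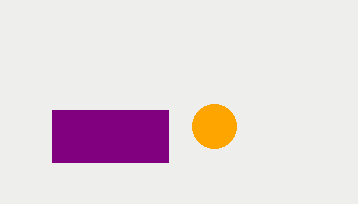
p_1 = 52
q_1 = 110
s_1 = 168
t_1 = 162
a_2 = 214
b_2 = 126
c_2 = 22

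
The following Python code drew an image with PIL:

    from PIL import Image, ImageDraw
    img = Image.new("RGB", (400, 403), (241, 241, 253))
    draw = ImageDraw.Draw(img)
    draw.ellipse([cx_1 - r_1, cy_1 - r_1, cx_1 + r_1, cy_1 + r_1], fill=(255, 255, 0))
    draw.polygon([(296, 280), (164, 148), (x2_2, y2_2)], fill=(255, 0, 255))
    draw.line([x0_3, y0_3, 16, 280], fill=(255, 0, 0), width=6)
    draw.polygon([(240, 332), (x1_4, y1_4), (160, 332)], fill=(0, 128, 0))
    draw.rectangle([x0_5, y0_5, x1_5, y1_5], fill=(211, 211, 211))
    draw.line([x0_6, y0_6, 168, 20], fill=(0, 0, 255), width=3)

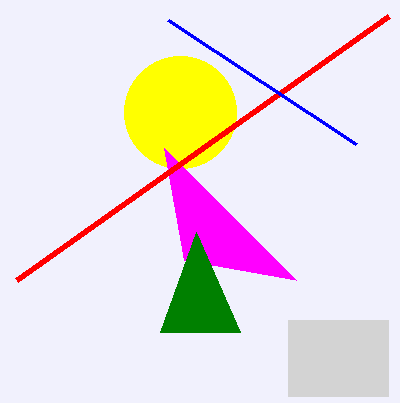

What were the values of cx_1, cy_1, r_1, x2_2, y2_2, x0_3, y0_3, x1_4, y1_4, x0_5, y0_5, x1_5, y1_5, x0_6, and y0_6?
cx_1 = 180
cy_1 = 112
r_1 = 56
x2_2 = 184
y2_2 = 260
x0_3 = 388
y0_3 = 16
x1_4 = 196
y1_4 = 232
x0_5 = 288
y0_5 = 320
x1_5 = 388
y1_5 = 396
x0_6 = 356
y0_6 = 144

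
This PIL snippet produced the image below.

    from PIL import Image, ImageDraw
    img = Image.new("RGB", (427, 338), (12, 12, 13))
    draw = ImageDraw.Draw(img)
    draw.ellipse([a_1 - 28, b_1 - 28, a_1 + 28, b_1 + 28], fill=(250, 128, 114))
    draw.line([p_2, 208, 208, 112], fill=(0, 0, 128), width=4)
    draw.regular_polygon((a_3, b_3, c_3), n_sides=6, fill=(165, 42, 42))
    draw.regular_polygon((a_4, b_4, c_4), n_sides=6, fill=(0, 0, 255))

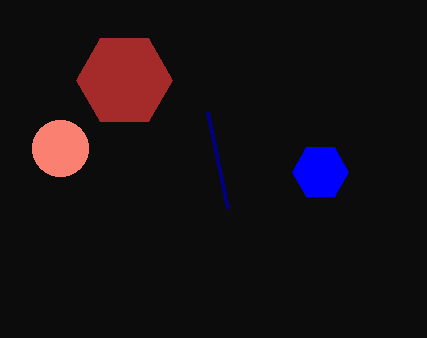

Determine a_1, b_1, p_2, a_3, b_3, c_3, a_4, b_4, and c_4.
a_1 = 60
b_1 = 148
p_2 = 228
a_3 = 124
b_3 = 80
c_3 = 48
a_4 = 320
b_4 = 172
c_4 = 28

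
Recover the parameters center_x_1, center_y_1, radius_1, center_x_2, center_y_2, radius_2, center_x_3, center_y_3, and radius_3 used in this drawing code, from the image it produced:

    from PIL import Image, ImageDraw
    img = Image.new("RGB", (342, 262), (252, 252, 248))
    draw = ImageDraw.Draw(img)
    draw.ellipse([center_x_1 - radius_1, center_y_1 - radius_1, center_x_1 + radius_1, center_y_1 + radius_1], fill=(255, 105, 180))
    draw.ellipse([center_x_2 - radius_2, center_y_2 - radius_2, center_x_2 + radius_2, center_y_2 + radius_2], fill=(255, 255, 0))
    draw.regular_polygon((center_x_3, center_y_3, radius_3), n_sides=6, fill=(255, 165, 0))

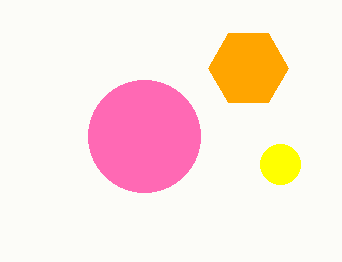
center_x_1 = 144
center_y_1 = 136
radius_1 = 56
center_x_2 = 280
center_y_2 = 164
radius_2 = 20
center_x_3 = 248
center_y_3 = 68
radius_3 = 40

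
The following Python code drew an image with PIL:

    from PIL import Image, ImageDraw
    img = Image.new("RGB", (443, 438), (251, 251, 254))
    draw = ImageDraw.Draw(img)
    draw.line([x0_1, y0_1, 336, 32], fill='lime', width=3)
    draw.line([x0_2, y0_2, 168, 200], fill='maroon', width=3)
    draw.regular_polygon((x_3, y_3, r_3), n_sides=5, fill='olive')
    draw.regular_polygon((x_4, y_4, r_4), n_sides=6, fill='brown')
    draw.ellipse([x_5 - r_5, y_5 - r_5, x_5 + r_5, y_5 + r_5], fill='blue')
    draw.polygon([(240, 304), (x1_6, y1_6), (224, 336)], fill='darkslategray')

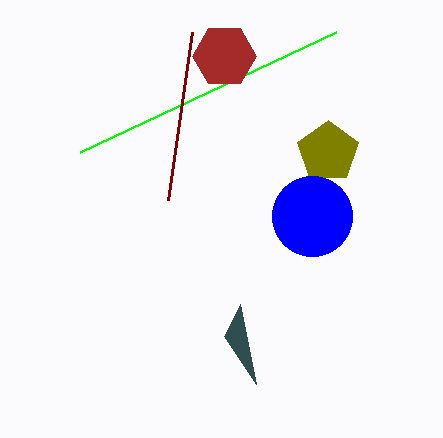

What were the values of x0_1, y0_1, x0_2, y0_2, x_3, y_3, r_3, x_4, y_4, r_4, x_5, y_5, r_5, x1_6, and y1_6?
x0_1 = 80; y0_1 = 152; x0_2 = 192; y0_2 = 32; x_3 = 328; y_3 = 152; r_3 = 32; x_4 = 224; y_4 = 56; r_4 = 32; x_5 = 312; y_5 = 216; r_5 = 40; x1_6 = 256; y1_6 = 384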